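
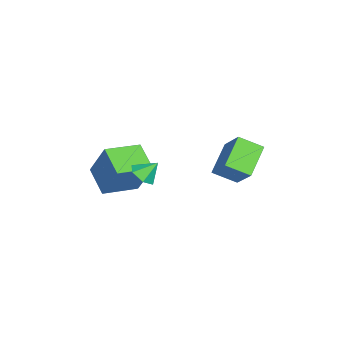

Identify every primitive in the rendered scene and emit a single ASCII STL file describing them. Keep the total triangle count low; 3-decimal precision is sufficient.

solid 
facet normal 0.201 -0.647 -0.736
outer loop
vertex 3.875 -0.758 -0.641
vertex 3.431 -0.417 -1.062
vertex 4.106 -0.232 -1.04
endloop
endfacet
facet normal 0.688 0.222 0.691
outer loop
vertex 3.875 -0.758 -0.641
vertex 4.106 -0.232 -1.04
vertex 3.229 0.237 -0.318
endloop
endfacet
facet normal 0.201 -0.647 -0.736
outer loop
vertex 4.106 -0.232 -1.04
vertex 3.431 -0.417 -1.062
vertex 3.663 0.109 -1.461
endloop
endfacet
facet normal 0.538 0.836 0.111
outer loop
vertex 4.106 -0.232 -1.04
vertex 3.663 0.109 -1.461
vertex 3.229 0.237 -0.318
endloop
endfacet
facet normal 0.200 -0.647 -0.736
outer loop
vertex 3.663 0.109 -1.461
vertex 3.431 -0.417 -1.062
vertex 2.988 -0.076 -1.482
endloop
endfacet
facet normal -0.253 0.946 -0.202
outer loop
vertex 3.663 0.109 -1.461
vertex 2.988 -0.076 -1.482
vertex 3.229 0.237 -0.318
endloop
endfacet
facet normal 0.200 -0.647 -0.736
outer loop
vertex 2.988 -0.076 -1.482
vertex 3.431 -0.417 -1.062
vertex 2.756 -0.602 -1.083
endloop
endfacet
facet normal -0.894 0.444 0.066
outer loop
vertex 2.988 -0.076 -1.482
vertex 2.756 -0.602 -1.083
vertex 3.229 0.237 -0.318
endloop
endfacet
facet normal 0.200 -0.647 -0.735
outer loop
vertex 2.756 -0.602 -1.083
vertex 3.431 -0.417 -1.062
vertex 3.2 -0.943 -0.662
endloop
endfacet
facet normal -0.744 -0.170 0.646
outer loop
vertex 2.756 -0.602 -1.083
vertex 3.2 -0.943 -0.662
vertex 3.229 0.237 -0.318
endloop
endfacet
facet normal 0.200 -0.647 -0.735
outer loop
vertex 3.2 -0.943 -0.662
vertex 3.431 -0.417 -1.062
vertex 3.875 -0.758 -0.641
endloop
endfacet
facet normal 0.047 -0.281 0.959
outer loop
vertex 3.2 -0.943 -0.662
vertex 3.875 -0.758 -0.641
vertex 3.229 0.237 -0.318
endloop
endfacet
facet normal -0.557 -0.443 -0.702
outer loop
vertex -1.811 1.659 -4.123
vertex -3.341 1.992 -3.119
vertex -1.965 2.854 -4.754
endloop
endfacet
facet normal 0.822 -0.179 -0.540
outer loop
vertex -0.939 3.668 -3.461
vertex -1.811 1.659 -4.123
vertex -1.965 2.854 -4.754
endloop
endfacet
facet normal -0.557 -0.443 -0.702
outer loop
vertex -1.965 2.854 -4.754
vertex -3.341 1.992 -3.119
vertex -3.495 3.187 -3.75
endloop
endfacet
facet normal -0.113 0.879 -0.464
outer loop
vertex -3.495 3.187 -3.75
vertex -0.939 3.668 -3.461
vertex -1.965 2.854 -4.754
endloop
endfacet
facet normal 0.113 -0.879 0.464
outer loop
vertex -1.811 1.659 -4.123
vertex -2.315 2.806 -1.826
vertex -3.341 1.992 -3.119
endloop
endfacet
facet normal 0.822 -0.179 -0.540
outer loop
vertex -0.785 2.473 -2.83
vertex -1.811 1.659 -4.123
vertex -0.939 3.668 -3.461
endloop
endfacet
facet normal 0.113 -0.879 0.464
outer loop
vertex -0.785 2.473 -2.83
vertex -2.315 2.806 -1.826
vertex -1.811 1.659 -4.123
endloop
endfacet
facet normal -0.822 0.179 0.540
outer loop
vertex -3.341 1.992 -3.119
vertex -2.315 2.806 -1.826
vertex -3.495 3.187 -3.75
endloop
endfacet
facet normal -0.113 0.879 -0.464
outer loop
vertex -2.469 4.001 -2.457
vertex -0.939 3.668 -3.461
vertex -3.495 3.187 -3.75
endloop
endfacet
facet normal -0.822 0.179 0.540
outer loop
vertex -3.495 3.187 -3.75
vertex -2.315 2.806 -1.826
vertex -2.469 4.001 -2.457
endloop
endfacet
facet normal 0.557 0.443 0.702
outer loop
vertex -2.469 4.001 -2.457
vertex -0.785 2.473 -2.83
vertex -0.939 3.668 -3.461
endloop
endfacet
facet normal 0.557 0.443 0.702
outer loop
vertex -2.315 2.806 -1.826
vertex -0.785 2.473 -2.83
vertex -2.469 4.001 -2.457
endloop
endfacet
facet normal -0.649 0.747 -0.146
outer loop
vertex 1.366 -0.981 -0.507
vertex 2.494 -0.142 -1.229
vertex 0.818 -1.814 -2.333
endloop
endfacet
facet normal -0.714 -0.531 0.457
outer loop
vertex 1.986 -3.158 -2.071
vertex 1.366 -0.981 -0.507
vertex 0.818 -1.814 -2.333
endloop
endfacet
facet normal -0.649 0.747 -0.145
outer loop
vertex 0.818 -1.814 -2.333
vertex 2.494 -0.142 -1.229
vertex 1.945 -0.975 -3.055
endloop
endfacet
facet normal -0.264 -0.400 -0.877
outer loop
vertex 1.945 -0.975 -3.055
vertex 1.986 -3.158 -2.071
vertex 0.818 -1.814 -2.333
endloop
endfacet
facet normal 0.264 0.400 0.878
outer loop
vertex 1.366 -0.981 -0.507
vertex 3.662 -1.486 -0.967
vertex 2.494 -0.142 -1.229
endloop
endfacet
facet normal -0.713 -0.531 0.457
outer loop
vertex 2.535 -2.325 -0.245
vertex 1.366 -0.981 -0.507
vertex 1.986 -3.158 -2.071
endloop
endfacet
facet normal 0.264 0.401 0.877
outer loop
vertex 2.535 -2.325 -0.245
vertex 3.662 -1.486 -0.967
vertex 1.366 -0.981 -0.507
endloop
endfacet
facet normal 0.714 0.531 -0.457
outer loop
vertex 2.494 -0.142 -1.229
vertex 3.662 -1.486 -0.967
vertex 1.945 -0.975 -3.055
endloop
endfacet
facet normal -0.264 -0.400 -0.878
outer loop
vertex 3.114 -2.319 -2.793
vertex 1.986 -3.158 -2.071
vertex 1.945 -0.975 -3.055
endloop
endfacet
facet normal 0.713 0.532 -0.457
outer loop
vertex 1.945 -0.975 -3.055
vertex 3.662 -1.486 -0.967
vertex 3.114 -2.319 -2.793
endloop
endfacet
facet normal 0.649 -0.747 0.146
outer loop
vertex 3.114 -2.319 -2.793
vertex 2.535 -2.325 -0.245
vertex 1.986 -3.158 -2.071
endloop
endfacet
facet normal 0.649 -0.747 0.146
outer loop
vertex 3.662 -1.486 -0.967
vertex 2.535 -2.325 -0.245
vertex 3.114 -2.319 -2.793
endloop
endfacet

endsolid


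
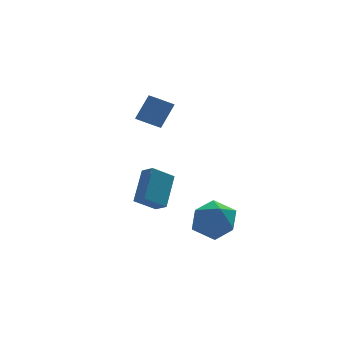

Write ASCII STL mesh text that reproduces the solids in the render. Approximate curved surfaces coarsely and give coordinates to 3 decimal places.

solid 
facet normal -0.611 0.587 -0.531
outer loop
vertex 2.944 -1.945 -3.445
vertex 2.014 -2.426 -2.907
vertex 2.531 -1.473 -2.449
endloop
endfacet
facet normal 0.018 0.906 -0.422
outer loop
vertex 2.944 -1.945 -3.445
vertex 2.531 -1.473 -2.449
vertex 3.692 -1.573 -2.615
endloop
endfacet
facet normal 0.528 0.488 -0.695
outer loop
vertex 2.944 -1.945 -3.445
vertex 3.692 -1.573 -2.615
vertex 3.893 -2.589 -3.176
endloop
endfacet
facet normal 0.215 -0.090 -0.973
outer loop
vertex 2.944 -1.945 -3.445
vertex 3.893 -2.589 -3.176
vertex 2.856 -3.116 -3.356
endloop
endfacet
facet normal -0.489 -0.030 -0.872
outer loop
vertex 2.944 -1.945 -3.445
vertex 2.856 -3.116 -3.356
vertex 2.014 -2.426 -2.907
endloop
endfacet
facet normal 0.122 0.952 0.282
outer loop
vertex 3.692 -1.573 -2.615
vertex 2.531 -1.473 -2.449
vertex 3.224 -1.824 -1.564
endloop
endfacet
facet normal -0.894 0.435 0.105
outer loop
vertex 2.531 -1.473 -2.449
vertex 2.014 -2.426 -2.907
vertex 2.187 -2.351 -1.744
endloop
endfacet
facet normal -0.698 -0.562 -0.445
outer loop
vertex 2.014 -2.426 -2.907
vertex 2.856 -3.116 -3.356
vertex 2.388 -3.367 -2.305
endloop
endfacet
facet normal 0.441 -0.661 -0.607
outer loop
vertex 2.856 -3.116 -3.356
vertex 3.893 -2.589 -3.176
vertex 3.549 -3.467 -2.471
endloop
endfacet
facet normal 0.948 0.275 -0.159
outer loop
vertex 3.893 -2.589 -3.176
vertex 3.692 -1.573 -2.615
vertex 4.066 -2.514 -2.013
endloop
endfacet
facet normal -0.215 0.090 0.973
outer loop
vertex 3.136 -2.995 -1.475
vertex 3.224 -1.824 -1.564
vertex 2.187 -2.351 -1.744
endloop
endfacet
facet normal -0.528 -0.488 0.695
outer loop
vertex 3.136 -2.995 -1.475
vertex 2.187 -2.351 -1.744
vertex 2.388 -3.367 -2.305
endloop
endfacet
facet normal -0.018 -0.906 0.422
outer loop
vertex 3.136 -2.995 -1.475
vertex 2.388 -3.367 -2.305
vertex 3.549 -3.467 -2.471
endloop
endfacet
facet normal 0.611 -0.587 0.531
outer loop
vertex 3.136 -2.995 -1.475
vertex 3.549 -3.467 -2.471
vertex 4.066 -2.514 -2.013
endloop
endfacet
facet normal 0.489 0.030 0.872
outer loop
vertex 3.136 -2.995 -1.475
vertex 4.066 -2.514 -2.013
vertex 3.224 -1.824 -1.564
endloop
endfacet
facet normal -0.441 0.661 0.607
outer loop
vertex 2.187 -2.351 -1.744
vertex 3.224 -1.824 -1.564
vertex 2.531 -1.473 -2.449
endloop
endfacet
facet normal -0.948 -0.275 0.159
outer loop
vertex 2.388 -3.367 -2.305
vertex 2.187 -2.351 -1.744
vertex 2.014 -2.426 -2.907
endloop
endfacet
facet normal -0.122 -0.952 -0.282
outer loop
vertex 3.549 -3.467 -2.471
vertex 2.388 -3.367 -2.305
vertex 2.856 -3.116 -3.356
endloop
endfacet
facet normal 0.894 -0.435 -0.105
outer loop
vertex 4.066 -2.514 -2.013
vertex 3.549 -3.467 -2.471
vertex 3.893 -2.589 -3.176
endloop
endfacet
facet normal 0.698 0.562 0.445
outer loop
vertex 3.224 -1.824 -1.564
vertex 4.066 -2.514 -2.013
vertex 3.692 -1.573 -2.615
endloop
endfacet
facet normal -0.820 -0.045 0.570
outer loop
vertex 0.608 0.192 -2.059
vertex 1.402 1.453 -0.817
vertex 0.284 0.806 -2.476
endloop
endfacet
facet normal -0.408 -0.650 -0.640
outer loop
vertex 1.358 0.867 -3.223
vertex 0.608 0.192 -2.059
vertex 0.284 0.806 -2.476
endloop
endfacet
facet normal -0.820 -0.046 0.571
outer loop
vertex 0.284 0.806 -2.476
vertex 1.402 1.453 -0.817
vertex 1.077 2.068 -1.234
endloop
endfacet
facet normal -0.401 0.758 -0.514
outer loop
vertex 1.077 2.068 -1.234
vertex 1.358 0.867 -3.223
vertex 0.284 0.806 -2.476
endloop
endfacet
facet normal 0.401 -0.758 0.514
outer loop
vertex 0.608 0.192 -2.059
vertex 2.476 1.514 -1.564
vertex 1.402 1.453 -0.817
endloop
endfacet
facet normal -0.409 -0.650 -0.640
outer loop
vertex 1.683 0.252 -2.806
vertex 0.608 0.192 -2.059
vertex 1.358 0.867 -3.223
endloop
endfacet
facet normal 0.400 -0.758 0.515
outer loop
vertex 1.683 0.252 -2.806
vertex 2.476 1.514 -1.564
vertex 0.608 0.192 -2.059
endloop
endfacet
facet normal 0.409 0.650 0.641
outer loop
vertex 1.402 1.453 -0.817
vertex 2.476 1.514 -1.564
vertex 1.077 2.068 -1.234
endloop
endfacet
facet normal -0.400 0.759 -0.515
outer loop
vertex 2.152 2.128 -1.981
vertex 1.358 0.867 -3.223
vertex 1.077 2.068 -1.234
endloop
endfacet
facet normal 0.409 0.650 0.640
outer loop
vertex 1.077 2.068 -1.234
vertex 2.476 1.514 -1.564
vertex 2.152 2.128 -1.981
endloop
endfacet
facet normal 0.820 0.046 -0.571
outer loop
vertex 2.152 2.128 -1.981
vertex 1.683 0.252 -2.806
vertex 1.358 0.867 -3.223
endloop
endfacet
facet normal 0.820 0.046 -0.570
outer loop
vertex 2.476 1.514 -1.564
vertex 1.683 0.252 -2.806
vertex 2.152 2.128 -1.981
endloop
endfacet
facet normal -0.515 -0.244 -0.822
outer loop
vertex 1.505 2.726 1.545
vertex 1.212 3.544 1.486
vertex 2.285 2.966 0.985
endloop
endfacet
facet normal 0.337 -0.939 0.067
outer loop
vertex 3.068 3.336 2.234
vertex 1.505 2.726 1.545
vertex 2.285 2.966 0.985
endloop
endfacet
facet normal -0.515 -0.244 -0.822
outer loop
vertex 2.285 2.966 0.985
vertex 1.212 3.544 1.486
vertex 1.992 3.783 0.926
endloop
endfacet
facet normal 0.788 0.242 -0.566
outer loop
vertex 1.992 3.783 0.926
vertex 3.068 3.336 2.234
vertex 2.285 2.966 0.985
endloop
endfacet
facet normal -0.788 -0.242 0.566
outer loop
vertex 1.505 2.726 1.545
vertex 1.995 3.914 2.735
vertex 1.212 3.544 1.486
endloop
endfacet
facet normal 0.337 -0.939 0.068
outer loop
vertex 2.288 3.097 2.794
vertex 1.505 2.726 1.545
vertex 3.068 3.336 2.234
endloop
endfacet
facet normal -0.788 -0.242 0.566
outer loop
vertex 2.288 3.097 2.794
vertex 1.995 3.914 2.735
vertex 1.505 2.726 1.545
endloop
endfacet
facet normal -0.336 0.939 -0.067
outer loop
vertex 1.212 3.544 1.486
vertex 1.995 3.914 2.735
vertex 1.992 3.783 0.926
endloop
endfacet
facet normal 0.788 0.242 -0.566
outer loop
vertex 2.775 4.154 2.175
vertex 3.068 3.336 2.234
vertex 1.992 3.783 0.926
endloop
endfacet
facet normal -0.337 0.939 -0.067
outer loop
vertex 1.992 3.783 0.926
vertex 1.995 3.914 2.735
vertex 2.775 4.154 2.175
endloop
endfacet
facet normal 0.515 0.244 0.822
outer loop
vertex 2.775 4.154 2.175
vertex 2.288 3.097 2.794
vertex 3.068 3.336 2.234
endloop
endfacet
facet normal 0.515 0.244 0.822
outer loop
vertex 1.995 3.914 2.735
vertex 2.288 3.097 2.794
vertex 2.775 4.154 2.175
endloop
endfacet

endsolid


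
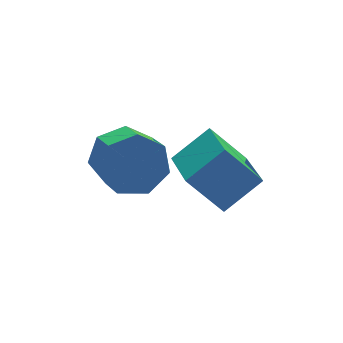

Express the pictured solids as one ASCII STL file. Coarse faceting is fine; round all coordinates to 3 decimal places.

solid 
facet normal 0.079 0.854 -0.514
outer loop
vertex -0.162 -2.277 0.163
vertex -0.377 -2.649 -0.488
vertex -0.828 -2.29 0.039
endloop
endfacet
facet normal -0.166 0.521 0.838
outer loop
vertex -0.162 -2.277 0.163
vertex -0.828 -2.29 0.039
vertex -0.248 -3.199 0.719
endloop
endfacet
facet normal -0.168 0.520 0.838
outer loop
vertex -0.248 -3.199 0.719
vertex -0.828 -2.29 0.039
vertex -0.913 -3.212 0.594
endloop
endfacet
facet normal -0.080 -0.854 0.514
outer loop
vertex -0.248 -3.199 0.719
vertex -0.913 -3.212 0.594
vertex -0.463 -3.571 0.068
endloop
endfacet
facet normal 0.078 0.854 -0.515
outer loop
vertex -0.828 -2.29 0.039
vertex -0.377 -2.649 -0.488
vertex -1.154 -2.574 -0.482
endloop
endfacet
facet normal -0.873 0.308 0.378
outer loop
vertex -0.828 -2.29 0.039
vertex -1.154 -2.574 -0.482
vertex -0.913 -3.212 0.594
endloop
endfacet
facet normal -0.873 0.308 0.378
outer loop
vertex -0.913 -3.212 0.594
vertex -1.154 -2.574 -0.482
vertex -1.239 -3.496 0.073
endloop
endfacet
facet normal -0.079 -0.854 0.515
outer loop
vertex -0.913 -3.212 0.594
vertex -1.239 -3.496 0.073
vertex -0.463 -3.571 0.068
endloop
endfacet
facet normal 0.078 0.854 -0.514
outer loop
vertex -1.154 -2.574 -0.482
vertex -0.377 -2.649 -0.488
vertex -0.895 -2.914 -1.007
endloop
endfacet
facet normal -0.921 -0.136 -0.366
outer loop
vertex -1.154 -2.574 -0.482
vertex -0.895 -2.914 -1.007
vertex -1.239 -3.496 0.073
endloop
endfacet
facet normal -0.921 -0.134 -0.366
outer loop
vertex -1.239 -3.496 0.073
vertex -0.895 -2.914 -1.007
vertex -0.981 -3.836 -0.452
endloop
endfacet
facet normal -0.079 -0.854 0.514
outer loop
vertex -1.239 -3.496 0.073
vertex -0.981 -3.836 -0.452
vertex -0.463 -3.571 0.068
endloop
endfacet
facet normal 0.079 0.854 -0.515
outer loop
vertex -0.895 -2.914 -1.007
vertex -0.377 -2.649 -0.488
vertex -0.247 -3.055 -1.141
endloop
endfacet
facet normal -0.276 -0.477 -0.835
outer loop
vertex -0.895 -2.914 -1.007
vertex -0.247 -3.055 -1.141
vertex -0.981 -3.836 -0.452
endloop
endfacet
facet normal -0.275 -0.478 -0.834
outer loop
vertex -0.981 -3.836 -0.452
vertex -0.247 -3.055 -1.141
vertex -0.332 -3.977 -0.585
endloop
endfacet
facet normal -0.080 -0.854 0.515
outer loop
vertex -0.981 -3.836 -0.452
vertex -0.332 -3.977 -0.585
vertex -0.463 -3.571 0.068
endloop
endfacet
facet normal 0.079 0.854 -0.515
outer loop
vertex -0.247 -3.055 -1.141
vertex -0.377 -2.649 -0.488
vertex 0.303 -2.89 -0.783
endloop
endfacet
facet normal 0.577 -0.460 -0.675
outer loop
vertex -0.247 -3.055 -1.141
vertex 0.303 -2.89 -0.783
vertex -0.332 -3.977 -0.585
endloop
endfacet
facet normal 0.577 -0.460 -0.675
outer loop
vertex -0.332 -3.977 -0.585
vertex 0.303 -2.89 -0.783
vertex 0.218 -3.812 -0.227
endloop
endfacet
facet normal -0.079 -0.854 0.515
outer loop
vertex -0.332 -3.977 -0.585
vertex 0.218 -3.812 -0.227
vertex -0.463 -3.571 0.068
endloop
endfacet
facet normal 0.079 0.853 -0.516
outer loop
vertex 0.303 -2.89 -0.783
vertex -0.377 -2.649 -0.488
vertex 0.341 -2.543 -0.203
endloop
endfacet
facet normal 0.995 -0.096 -0.008
outer loop
vertex 0.303 -2.89 -0.783
vertex 0.341 -2.543 -0.203
vertex 0.218 -3.812 -0.227
endloop
endfacet
facet normal 0.995 -0.096 -0.008
outer loop
vertex 0.218 -3.812 -0.227
vertex 0.341 -2.543 -0.203
vertex 0.256 -3.466 0.353
endloop
endfacet
facet normal -0.079 -0.854 0.515
outer loop
vertex 0.218 -3.812 -0.227
vertex 0.256 -3.466 0.353
vertex -0.463 -3.571 0.068
endloop
endfacet
facet normal 0.078 0.854 -0.514
outer loop
vertex 0.341 -2.543 -0.203
vertex -0.377 -2.649 -0.488
vertex -0.162 -2.277 0.163
endloop
endfacet
facet normal 0.664 0.340 0.666
outer loop
vertex 0.341 -2.543 -0.203
vertex -0.162 -2.277 0.163
vertex 0.256 -3.466 0.353
endloop
endfacet
facet normal 0.664 0.340 0.666
outer loop
vertex 0.256 -3.466 0.353
vertex -0.162 -2.277 0.163
vertex -0.248 -3.199 0.719
endloop
endfacet
facet normal -0.079 -0.854 0.514
outer loop
vertex 0.256 -3.466 0.353
vertex -0.248 -3.199 0.719
vertex -0.463 -3.571 0.068
endloop
endfacet
facet normal -0.552 0.366 0.749
outer loop
vertex 0.49 -4.011 -0.443
vertex 1.424 -3.932 0.206
vertex 0.706 -2.73 -0.91
endloop
endfacet
facet normal -0.819 -0.070 -0.570
outer loop
vertex 1.396 -3.188 -1.846
vertex 0.49 -4.011 -0.443
vertex 0.706 -2.73 -0.91
endloop
endfacet
facet normal -0.552 0.366 0.749
outer loop
vertex 0.706 -2.73 -0.91
vertex 1.424 -3.932 0.206
vertex 1.64 -2.651 -0.26
endloop
endfacet
facet normal 0.157 0.928 -0.338
outer loop
vertex 1.64 -2.651 -0.26
vertex 1.396 -3.188 -1.846
vertex 0.706 -2.73 -0.91
endloop
endfacet
facet normal -0.157 -0.928 0.338
outer loop
vertex 0.49 -4.011 -0.443
vertex 2.114 -4.39 -0.73
vertex 1.424 -3.932 0.206
endloop
endfacet
facet normal -0.819 -0.069 -0.569
outer loop
vertex 1.18 -4.469 -1.38
vertex 0.49 -4.011 -0.443
vertex 1.396 -3.188 -1.846
endloop
endfacet
facet normal -0.157 -0.928 0.338
outer loop
vertex 1.18 -4.469 -1.38
vertex 2.114 -4.39 -0.73
vertex 0.49 -4.011 -0.443
endloop
endfacet
facet normal 0.819 0.069 0.570
outer loop
vertex 1.424 -3.932 0.206
vertex 2.114 -4.39 -0.73
vertex 1.64 -2.651 -0.26
endloop
endfacet
facet normal 0.157 0.928 -0.338
outer loop
vertex 2.33 -3.109 -1.197
vertex 1.396 -3.188 -1.846
vertex 1.64 -2.651 -0.26
endloop
endfacet
facet normal 0.819 0.069 0.569
outer loop
vertex 1.64 -2.651 -0.26
vertex 2.114 -4.39 -0.73
vertex 2.33 -3.109 -1.197
endloop
endfacet
facet normal 0.552 -0.366 -0.750
outer loop
vertex 2.33 -3.109 -1.197
vertex 1.18 -4.469 -1.38
vertex 1.396 -3.188 -1.846
endloop
endfacet
facet normal 0.552 -0.366 -0.749
outer loop
vertex 2.114 -4.39 -0.73
vertex 1.18 -4.469 -1.38
vertex 2.33 -3.109 -1.197
endloop
endfacet

endsolid


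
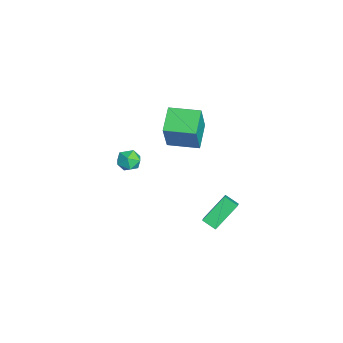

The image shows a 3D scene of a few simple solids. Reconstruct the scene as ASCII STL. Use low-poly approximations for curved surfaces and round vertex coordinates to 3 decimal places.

solid 
facet normal -0.771 0.149 -0.619
outer loop
vertex -1.223 1.851 -2.545
vertex -0.798 2.466 -2.927
vertex -0.533 0.662 -3.691
endloop
endfacet
facet normal -0.506 -0.733 0.456
outer loop
vertex 0.238 0.514 -3.073
vertex -1.223 1.851 -2.545
vertex -0.533 0.662 -3.691
endloop
endfacet
facet normal -0.772 0.148 -0.618
outer loop
vertex -0.533 0.662 -3.691
vertex -0.798 2.466 -2.927
vertex -0.108 1.277 -4.074
endloop
endfacet
facet normal 0.385 -0.665 -0.640
outer loop
vertex -0.108 1.277 -4.074
vertex 0.238 0.514 -3.073
vertex -0.533 0.662 -3.691
endloop
endfacet
facet normal -0.386 0.664 0.640
outer loop
vertex -1.223 1.851 -2.545
vertex -0.027 2.318 -2.309
vertex -0.798 2.466 -2.927
endloop
endfacet
facet normal -0.506 -0.733 0.455
outer loop
vertex -0.452 1.703 -1.926
vertex -1.223 1.851 -2.545
vertex 0.238 0.514 -3.073
endloop
endfacet
facet normal -0.386 0.665 0.640
outer loop
vertex -0.452 1.703 -1.926
vertex -0.027 2.318 -2.309
vertex -1.223 1.851 -2.545
endloop
endfacet
facet normal 0.506 0.733 -0.455
outer loop
vertex -0.798 2.466 -2.927
vertex -0.027 2.318 -2.309
vertex -0.108 1.277 -4.074
endloop
endfacet
facet normal 0.386 -0.664 -0.640
outer loop
vertex 0.663 1.129 -3.455
vertex 0.238 0.514 -3.073
vertex -0.108 1.277 -4.074
endloop
endfacet
facet normal 0.506 0.733 -0.455
outer loop
vertex -0.108 1.277 -4.074
vertex -0.027 2.318 -2.309
vertex 0.663 1.129 -3.455
endloop
endfacet
facet normal 0.772 -0.149 0.619
outer loop
vertex 0.663 1.129 -3.455
vertex -0.452 1.703 -1.926
vertex 0.238 0.514 -3.073
endloop
endfacet
facet normal 0.772 -0.148 0.618
outer loop
vertex -0.027 2.318 -2.309
vertex -0.452 1.703 -1.926
vertex 0.663 1.129 -3.455
endloop
endfacet
facet normal -0.881 0.265 0.392
outer loop
vertex -4.079 -0.73 2.191
vertex -3.574 0.882 2.235
vertex -4.812 -0.45 0.352
endloop
endfacet
facet normal -0.299 -0.954 -0.026
outer loop
vertex -3.446 -0.862 -0.255
vertex -4.079 -0.73 2.191
vertex -4.812 -0.45 0.352
endloop
endfacet
facet normal -0.881 0.266 0.391
outer loop
vertex -4.812 -0.45 0.352
vertex -3.574 0.882 2.235
vertex -4.306 1.162 0.395
endloop
endfacet
facet normal -0.367 0.140 -0.920
outer loop
vertex -4.306 1.162 0.395
vertex -3.446 -0.862 -0.255
vertex -4.812 -0.45 0.352
endloop
endfacet
facet normal 0.367 -0.140 0.920
outer loop
vertex -4.079 -0.73 2.191
vertex -2.208 0.47 1.628
vertex -3.574 0.882 2.235
endloop
endfacet
facet normal -0.299 -0.954 -0.026
outer loop
vertex -2.714 -1.142 1.585
vertex -4.079 -0.73 2.191
vertex -3.446 -0.862 -0.255
endloop
endfacet
facet normal 0.366 -0.140 0.920
outer loop
vertex -2.714 -1.142 1.585
vertex -2.208 0.47 1.628
vertex -4.079 -0.73 2.191
endloop
endfacet
facet normal 0.299 0.954 0.026
outer loop
vertex -3.574 0.882 2.235
vertex -2.208 0.47 1.628
vertex -4.306 1.162 0.395
endloop
endfacet
facet normal -0.366 0.140 -0.920
outer loop
vertex -2.941 0.75 -0.211
vertex -3.446 -0.862 -0.255
vertex -4.306 1.162 0.395
endloop
endfacet
facet normal 0.299 0.954 0.026
outer loop
vertex -4.306 1.162 0.395
vertex -2.208 0.47 1.628
vertex -2.941 0.75 -0.211
endloop
endfacet
facet normal 0.881 -0.265 -0.391
outer loop
vertex -2.941 0.75 -0.211
vertex -2.714 -1.142 1.585
vertex -3.446 -0.862 -0.255
endloop
endfacet
facet normal 0.881 -0.266 -0.392
outer loop
vertex -2.208 0.47 1.628
vertex -2.714 -1.142 1.585
vertex -2.941 0.75 -0.211
endloop
endfacet
facet normal 0.141 0.976 -0.168
outer loop
vertex 2.103 -2.774 3.198
vertex 1.593 -2.629 3.613
vertex 2.219 -2.678 3.854
endloop
endfacet
facet normal 0.755 0.617 -0.224
outer loop
vertex 2.103 -2.774 3.198
vertex 2.219 -2.678 3.854
vertex 2.53 -3.177 3.527
endloop
endfacet
facet normal 0.674 0.119 -0.729
outer loop
vertex 2.103 -2.774 3.198
vertex 2.53 -3.177 3.527
vertex 2.096 -3.437 3.083
endloop
endfacet
facet normal 0.010 0.171 -0.985
outer loop
vertex 2.103 -2.774 3.198
vertex 2.096 -3.437 3.083
vertex 1.517 -3.098 3.136
endloop
endfacet
facet normal -0.320 0.701 -0.638
outer loop
vertex 2.103 -2.774 3.198
vertex 1.517 -3.098 3.136
vertex 1.593 -2.629 3.613
endloop
endfacet
facet normal 0.873 0.283 0.398
outer loop
vertex 2.53 -3.177 3.527
vertex 2.219 -2.678 3.854
vertex 2.283 -3.282 4.144
endloop
endfacet
facet normal -0.120 0.865 0.488
outer loop
vertex 2.219 -2.678 3.854
vertex 1.593 -2.629 3.613
vertex 1.704 -2.943 4.197
endloop
endfacet
facet normal -0.865 0.420 -0.275
outer loop
vertex 1.593 -2.629 3.613
vertex 1.517 -3.098 3.136
vertex 1.27 -3.203 3.753
endloop
endfacet
facet normal -0.332 -0.437 -0.836
outer loop
vertex 1.517 -3.098 3.136
vertex 2.096 -3.437 3.083
vertex 1.581 -3.702 3.426
endloop
endfacet
facet normal 0.743 -0.521 -0.421
outer loop
vertex 2.096 -3.437 3.083
vertex 2.53 -3.177 3.527
vertex 2.207 -3.751 3.667
endloop
endfacet
facet normal -0.010 -0.171 0.985
outer loop
vertex 1.697 -3.606 4.082
vertex 2.283 -3.282 4.144
vertex 1.704 -2.943 4.197
endloop
endfacet
facet normal -0.674 -0.119 0.729
outer loop
vertex 1.697 -3.606 4.082
vertex 1.704 -2.943 4.197
vertex 1.27 -3.203 3.753
endloop
endfacet
facet normal -0.755 -0.617 0.224
outer loop
vertex 1.697 -3.606 4.082
vertex 1.27 -3.203 3.753
vertex 1.581 -3.702 3.426
endloop
endfacet
facet normal -0.141 -0.976 0.168
outer loop
vertex 1.697 -3.606 4.082
vertex 1.581 -3.702 3.426
vertex 2.207 -3.751 3.667
endloop
endfacet
facet normal 0.320 -0.701 0.638
outer loop
vertex 1.697 -3.606 4.082
vertex 2.207 -3.751 3.667
vertex 2.283 -3.282 4.144
endloop
endfacet
facet normal 0.332 0.437 0.836
outer loop
vertex 1.704 -2.943 4.197
vertex 2.283 -3.282 4.144
vertex 2.219 -2.678 3.854
endloop
endfacet
facet normal -0.743 0.521 0.421
outer loop
vertex 1.27 -3.203 3.753
vertex 1.704 -2.943 4.197
vertex 1.593 -2.629 3.613
endloop
endfacet
facet normal -0.873 -0.283 -0.398
outer loop
vertex 1.581 -3.702 3.426
vertex 1.27 -3.203 3.753
vertex 1.517 -3.098 3.136
endloop
endfacet
facet normal 0.120 -0.865 -0.488
outer loop
vertex 2.207 -3.751 3.667
vertex 1.581 -3.702 3.426
vertex 2.096 -3.437 3.083
endloop
endfacet
facet normal 0.865 -0.420 0.275
outer loop
vertex 2.283 -3.282 4.144
vertex 2.207 -3.751 3.667
vertex 2.53 -3.177 3.527
endloop
endfacet

endsolid


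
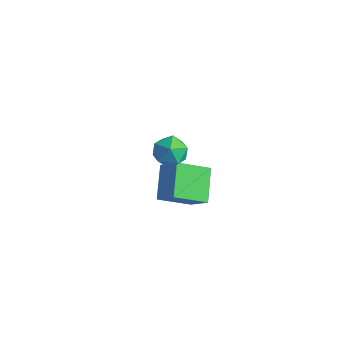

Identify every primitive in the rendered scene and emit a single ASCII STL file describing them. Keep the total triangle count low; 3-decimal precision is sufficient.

solid 
facet normal -0.524 0.661 0.537
outer loop
vertex -4.851 3.358 -2.035
vertex -3.994 3.391 -1.239
vertex -4.172 4.528 -2.813
endloop
endfacet
facet normal -0.733 -0.027 -0.680
outer loop
vertex -3.366 3.509 -3.641
vertex -4.851 3.358 -2.035
vertex -4.172 4.528 -2.813
endloop
endfacet
facet normal -0.523 0.662 0.537
outer loop
vertex -4.172 4.528 -2.813
vertex -3.994 3.391 -1.239
vertex -3.315 4.56 -2.018
endloop
endfacet
facet normal 0.435 0.750 -0.499
outer loop
vertex -3.315 4.56 -2.018
vertex -3.366 3.509 -3.641
vertex -4.172 4.528 -2.813
endloop
endfacet
facet normal -0.435 -0.750 0.499
outer loop
vertex -4.851 3.358 -2.035
vertex -3.188 2.372 -2.067
vertex -3.994 3.391 -1.239
endloop
endfacet
facet normal -0.733 -0.028 -0.680
outer loop
vertex -4.045 2.34 -2.862
vertex -4.851 3.358 -2.035
vertex -3.366 3.509 -3.641
endloop
endfacet
facet normal -0.435 -0.750 0.499
outer loop
vertex -4.045 2.34 -2.862
vertex -3.188 2.372 -2.067
vertex -4.851 3.358 -2.035
endloop
endfacet
facet normal 0.733 0.027 0.680
outer loop
vertex -3.994 3.391 -1.239
vertex -3.188 2.372 -2.067
vertex -3.315 4.56 -2.018
endloop
endfacet
facet normal 0.435 0.750 -0.499
outer loop
vertex -2.509 3.542 -2.845
vertex -3.366 3.509 -3.641
vertex -3.315 4.56 -2.018
endloop
endfacet
facet normal 0.732 0.027 0.680
outer loop
vertex -3.315 4.56 -2.018
vertex -3.188 2.372 -2.067
vertex -2.509 3.542 -2.845
endloop
endfacet
facet normal 0.524 -0.662 -0.536
outer loop
vertex -2.509 3.542 -2.845
vertex -4.045 2.34 -2.862
vertex -3.366 3.509 -3.641
endloop
endfacet
facet normal 0.523 -0.661 -0.538
outer loop
vertex -3.188 2.372 -2.067
vertex -4.045 2.34 -2.862
vertex -2.509 3.542 -2.845
endloop
endfacet
facet normal -0.958 -0.270 0.100
outer loop
vertex -3.247 1.843 2.06
vertex -3.109 1.214 1.683
vertex -3.035 1.227 2.426
endloop
endfacet
facet normal -0.747 0.131 0.652
outer loop
vertex -3.247 1.843 2.06
vertex -3.035 1.227 2.426
vertex -2.752 1.891 2.617
endloop
endfacet
facet normal -0.519 0.757 0.396
outer loop
vertex -3.247 1.843 2.06
vertex -2.752 1.891 2.617
vertex -2.651 2.287 1.993
endloop
endfacet
facet normal -0.590 0.744 -0.313
outer loop
vertex -3.247 1.843 2.06
vertex -2.651 2.287 1.993
vertex -2.872 1.869 1.416
endloop
endfacet
facet normal -0.861 0.109 -0.497
outer loop
vertex -3.247 1.843 2.06
vertex -2.872 1.869 1.416
vertex -3.109 1.214 1.683
endloop
endfacet
facet normal -0.192 -0.195 0.962
outer loop
vertex -2.752 1.891 2.617
vertex -3.035 1.227 2.426
vertex -2.308 1.291 2.584
endloop
endfacet
facet normal -0.534 -0.843 0.068
outer loop
vertex -3.035 1.227 2.426
vertex -3.109 1.214 1.683
vertex -2.529 0.873 2.007
endloop
endfacet
facet normal -0.377 -0.229 -0.897
outer loop
vertex -3.109 1.214 1.683
vertex -2.872 1.869 1.416
vertex -2.428 1.269 1.383
endloop
endfacet
facet normal 0.060 0.797 -0.601
outer loop
vertex -2.872 1.869 1.416
vertex -2.651 2.287 1.993
vertex -2.145 1.933 1.574
endloop
endfacet
facet normal 0.175 0.818 0.548
outer loop
vertex -2.651 2.287 1.993
vertex -2.752 1.891 2.617
vertex -2.071 1.946 2.317
endloop
endfacet
facet normal 0.590 -0.744 0.313
outer loop
vertex -1.933 1.317 1.94
vertex -2.308 1.291 2.584
vertex -2.529 0.873 2.007
endloop
endfacet
facet normal 0.519 -0.757 -0.396
outer loop
vertex -1.933 1.317 1.94
vertex -2.529 0.873 2.007
vertex -2.428 1.269 1.383
endloop
endfacet
facet normal 0.747 -0.131 -0.652
outer loop
vertex -1.933 1.317 1.94
vertex -2.428 1.269 1.383
vertex -2.145 1.933 1.574
endloop
endfacet
facet normal 0.958 0.270 -0.100
outer loop
vertex -1.933 1.317 1.94
vertex -2.145 1.933 1.574
vertex -2.071 1.946 2.317
endloop
endfacet
facet normal 0.861 -0.109 0.497
outer loop
vertex -1.933 1.317 1.94
vertex -2.071 1.946 2.317
vertex -2.308 1.291 2.584
endloop
endfacet
facet normal -0.060 -0.797 0.601
outer loop
vertex -2.529 0.873 2.007
vertex -2.308 1.291 2.584
vertex -3.035 1.227 2.426
endloop
endfacet
facet normal -0.175 -0.818 -0.548
outer loop
vertex -2.428 1.269 1.383
vertex -2.529 0.873 2.007
vertex -3.109 1.214 1.683
endloop
endfacet
facet normal 0.192 0.195 -0.962
outer loop
vertex -2.145 1.933 1.574
vertex -2.428 1.269 1.383
vertex -2.872 1.869 1.416
endloop
endfacet
facet normal 0.534 0.843 -0.068
outer loop
vertex -2.071 1.946 2.317
vertex -2.145 1.933 1.574
vertex -2.651 2.287 1.993
endloop
endfacet
facet normal 0.377 0.229 0.897
outer loop
vertex -2.308 1.291 2.584
vertex -2.071 1.946 2.317
vertex -2.752 1.891 2.617
endloop
endfacet

endsolid


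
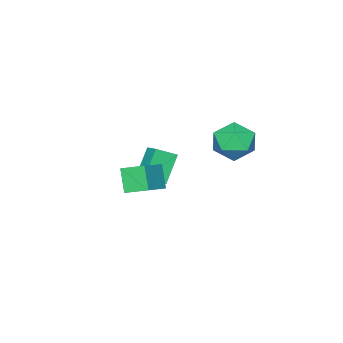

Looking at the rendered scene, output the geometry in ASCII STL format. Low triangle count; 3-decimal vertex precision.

solid 
facet normal -0.323 -0.427 0.845
outer loop
vertex 2.85 1.09 4.015
vertex 2.406 2.163 4.388
vertex 1.016 0.651 3.092
endloop
endfacet
facet normal 0.364 -0.880 -0.305
outer loop
vertex 1.474 1.257 1.892
vertex 2.85 1.09 4.015
vertex 1.016 0.651 3.092
endloop
endfacet
facet normal -0.323 -0.427 0.845
outer loop
vertex 1.016 0.651 3.092
vertex 2.406 2.163 4.388
vertex 0.571 1.724 3.464
endloop
endfacet
facet normal -0.873 -0.210 -0.439
outer loop
vertex 0.571 1.724 3.464
vertex 1.474 1.257 1.892
vertex 1.016 0.651 3.092
endloop
endfacet
facet normal 0.874 0.209 0.439
outer loop
vertex 2.85 1.09 4.015
vertex 2.864 2.769 3.188
vertex 2.406 2.163 4.388
endloop
endfacet
facet normal 0.364 -0.880 -0.305
outer loop
vertex 3.309 1.696 2.816
vertex 2.85 1.09 4.015
vertex 1.474 1.257 1.892
endloop
endfacet
facet normal 0.873 0.210 0.440
outer loop
vertex 3.309 1.696 2.816
vertex 2.864 2.769 3.188
vertex 2.85 1.09 4.015
endloop
endfacet
facet normal -0.364 0.880 0.305
outer loop
vertex 2.406 2.163 4.388
vertex 2.864 2.769 3.188
vertex 0.571 1.724 3.464
endloop
endfacet
facet normal -0.874 -0.209 -0.440
outer loop
vertex 1.03 2.33 2.265
vertex 1.474 1.257 1.892
vertex 0.571 1.724 3.464
endloop
endfacet
facet normal -0.364 0.880 0.305
outer loop
vertex 0.571 1.724 3.464
vertex 2.864 2.769 3.188
vertex 1.03 2.33 2.265
endloop
endfacet
facet normal 0.323 0.427 -0.844
outer loop
vertex 1.03 2.33 2.265
vertex 3.309 1.696 2.816
vertex 1.474 1.257 1.892
endloop
endfacet
facet normal 0.323 0.427 -0.845
outer loop
vertex 2.864 2.769 3.188
vertex 3.309 1.696 2.816
vertex 1.03 2.33 2.265
endloop
endfacet
facet normal -0.591 -0.080 0.803
outer loop
vertex -1.561 -0.864 2.729
vertex -1.155 -0.011 3.113
vertex -2.424 -0.198 2.16
endloop
endfacet
facet normal -0.398 -0.837 -0.376
outer loop
vertex -1.325 -0.049 0.667
vertex -1.561 -0.864 2.729
vertex -2.424 -0.198 2.16
endloop
endfacet
facet normal -0.591 -0.080 0.803
outer loop
vertex -2.424 -0.198 2.16
vertex -1.155 -0.011 3.113
vertex -2.018 0.655 2.544
endloop
endfacet
facet normal -0.702 0.542 -0.462
outer loop
vertex -2.018 0.655 2.544
vertex -1.325 -0.049 0.667
vertex -2.424 -0.198 2.16
endloop
endfacet
facet normal 0.702 -0.542 0.462
outer loop
vertex -1.561 -0.864 2.729
vertex -0.056 0.138 1.62
vertex -1.155 -0.011 3.113
endloop
endfacet
facet normal -0.398 -0.837 -0.376
outer loop
vertex -0.462 -0.715 1.236
vertex -1.561 -0.864 2.729
vertex -1.325 -0.049 0.667
endloop
endfacet
facet normal 0.702 -0.542 0.462
outer loop
vertex -0.462 -0.715 1.236
vertex -0.056 0.138 1.62
vertex -1.561 -0.864 2.729
endloop
endfacet
facet normal 0.398 0.837 0.376
outer loop
vertex -1.155 -0.011 3.113
vertex -0.056 0.138 1.62
vertex -2.018 0.655 2.544
endloop
endfacet
facet normal -0.702 0.542 -0.462
outer loop
vertex -0.919 0.804 1.051
vertex -1.325 -0.049 0.667
vertex -2.018 0.655 2.544
endloop
endfacet
facet normal 0.398 0.837 0.376
outer loop
vertex -2.018 0.655 2.544
vertex -0.056 0.138 1.62
vertex -0.919 0.804 1.051
endloop
endfacet
facet normal 0.591 0.080 -0.803
outer loop
vertex -0.919 0.804 1.051
vertex -0.462 -0.715 1.236
vertex -1.325 -0.049 0.667
endloop
endfacet
facet normal 0.591 0.080 -0.803
outer loop
vertex -0.056 0.138 1.62
vertex -0.462 -0.715 1.236
vertex -0.919 0.804 1.051
endloop
endfacet
facet normal 0.107 0.825 0.554
outer loop
vertex -3.123 4.037 3.564
vertex -4.139 3.736 4.209
vertex -3.026 3.339 4.585
endloop
endfacet
facet normal 0.741 0.585 0.330
outer loop
vertex -3.123 4.037 3.564
vertex -3.026 3.339 4.585
vertex -2.357 3.06 3.578
endloop
endfacet
facet normal 0.729 0.566 -0.384
outer loop
vertex -3.123 4.037 3.564
vertex -2.357 3.06 3.578
vertex -3.058 3.286 2.579
endloop
endfacet
facet normal 0.088 0.795 -0.600
outer loop
vertex -3.123 4.037 3.564
vertex -3.058 3.286 2.579
vertex -4.159 3.703 2.969
endloop
endfacet
facet normal -0.296 0.955 -0.021
outer loop
vertex -3.123 4.037 3.564
vertex -4.159 3.703 2.969
vertex -4.139 3.736 4.209
endloop
endfacet
facet normal 0.819 -0.083 0.567
outer loop
vertex -2.357 3.06 3.578
vertex -3.026 3.339 4.585
vertex -2.901 2.157 4.231
endloop
endfacet
facet normal -0.205 0.305 0.930
outer loop
vertex -3.026 3.339 4.585
vertex -4.139 3.736 4.209
vertex -4.002 2.574 4.621
endloop
endfacet
facet normal -0.857 0.516 0.000
outer loop
vertex -4.139 3.736 4.209
vertex -4.159 3.703 2.969
vertex -4.703 2.8 3.622
endloop
endfacet
facet normal -0.235 0.256 -0.938
outer loop
vertex -4.159 3.703 2.969
vertex -3.058 3.286 2.579
vertex -4.034 2.521 2.615
endloop
endfacet
facet normal 0.801 -0.114 -0.588
outer loop
vertex -3.058 3.286 2.579
vertex -2.357 3.06 3.578
vertex -2.921 2.124 2.991
endloop
endfacet
facet normal -0.088 -0.795 0.600
outer loop
vertex -3.937 1.823 3.636
vertex -2.901 2.157 4.231
vertex -4.002 2.574 4.621
endloop
endfacet
facet normal -0.729 -0.566 0.384
outer loop
vertex -3.937 1.823 3.636
vertex -4.002 2.574 4.621
vertex -4.703 2.8 3.622
endloop
endfacet
facet normal -0.741 -0.585 -0.330
outer loop
vertex -3.937 1.823 3.636
vertex -4.703 2.8 3.622
vertex -4.034 2.521 2.615
endloop
endfacet
facet normal -0.107 -0.825 -0.554
outer loop
vertex -3.937 1.823 3.636
vertex -4.034 2.521 2.615
vertex -2.921 2.124 2.991
endloop
endfacet
facet normal 0.296 -0.955 0.021
outer loop
vertex -3.937 1.823 3.636
vertex -2.921 2.124 2.991
vertex -2.901 2.157 4.231
endloop
endfacet
facet normal 0.235 -0.256 0.938
outer loop
vertex -4.002 2.574 4.621
vertex -2.901 2.157 4.231
vertex -3.026 3.339 4.585
endloop
endfacet
facet normal -0.801 0.114 0.588
outer loop
vertex -4.703 2.8 3.622
vertex -4.002 2.574 4.621
vertex -4.139 3.736 4.209
endloop
endfacet
facet normal -0.819 0.083 -0.567
outer loop
vertex -4.034 2.521 2.615
vertex -4.703 2.8 3.622
vertex -4.159 3.703 2.969
endloop
endfacet
facet normal 0.205 -0.305 -0.930
outer loop
vertex -2.921 2.124 2.991
vertex -4.034 2.521 2.615
vertex -3.058 3.286 2.579
endloop
endfacet
facet normal 0.857 -0.516 -0.000
outer loop
vertex -2.901 2.157 4.231
vertex -2.921 2.124 2.991
vertex -2.357 3.06 3.578
endloop
endfacet

endsolid


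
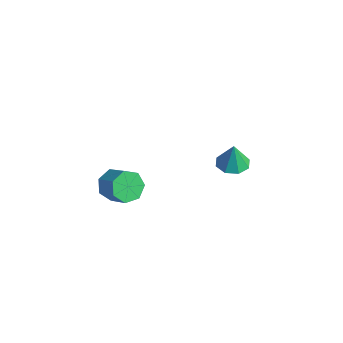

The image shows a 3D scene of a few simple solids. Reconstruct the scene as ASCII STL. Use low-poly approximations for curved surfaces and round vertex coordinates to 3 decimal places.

solid 
facet normal -0.854 -0.090 -0.513
outer loop
vertex 2.454 -3.521 -3.381
vertex 2.078 -3.151 -2.82
vertex 2.421 -2.857 -3.443
endloop
endfacet
facet normal 0.519 -0.054 -0.853
outer loop
vertex 2.454 -3.521 -3.381
vertex 2.421 -2.857 -3.443
vertex 3.419 -3.419 -2.801
endloop
endfacet
facet normal 0.519 -0.053 -0.853
outer loop
vertex 3.419 -3.419 -2.801
vertex 2.421 -2.857 -3.443
vertex 3.385 -2.754 -2.863
endloop
endfacet
facet normal 0.853 0.091 0.513
outer loop
vertex 3.419 -3.419 -2.801
vertex 3.385 -2.754 -2.863
vertex 3.042 -3.049 -2.24
endloop
endfacet
facet normal -0.854 -0.091 -0.513
outer loop
vertex 2.421 -2.857 -3.443
vertex 2.078 -3.151 -2.82
vertex 2.129 -2.414 -3.036
endloop
endfacet
facet normal 0.285 0.744 -0.605
outer loop
vertex 2.421 -2.857 -3.443
vertex 2.129 -2.414 -3.036
vertex 3.385 -2.754 -2.863
endloop
endfacet
facet normal 0.285 0.743 -0.605
outer loop
vertex 3.385 -2.754 -2.863
vertex 2.129 -2.414 -3.036
vertex 3.094 -2.312 -2.457
endloop
endfacet
facet normal 0.854 0.091 0.513
outer loop
vertex 3.385 -2.754 -2.863
vertex 3.094 -2.312 -2.457
vertex 3.042 -3.049 -2.24
endloop
endfacet
facet normal -0.854 -0.091 -0.512
outer loop
vertex 2.129 -2.414 -3.036
vertex 2.078 -3.151 -2.82
vertex 1.799 -2.526 -2.466
endloop
endfacet
facet normal -0.163 0.982 0.099
outer loop
vertex 2.129 -2.414 -3.036
vertex 1.799 -2.526 -2.466
vertex 3.094 -2.312 -2.457
endloop
endfacet
facet normal -0.163 0.982 0.099
outer loop
vertex 3.094 -2.312 -2.457
vertex 1.799 -2.526 -2.466
vertex 2.764 -2.424 -1.887
endloop
endfacet
facet normal 0.854 0.091 0.512
outer loop
vertex 3.094 -2.312 -2.457
vertex 2.764 -2.424 -1.887
vertex 3.042 -3.049 -2.24
endloop
endfacet
facet normal -0.853 -0.090 -0.514
outer loop
vertex 1.799 -2.526 -2.466
vertex 2.078 -3.151 -2.82
vertex 1.678 -3.109 -2.163
endloop
endfacet
facet normal -0.488 0.480 0.729
outer loop
vertex 1.799 -2.526 -2.466
vertex 1.678 -3.109 -2.163
vertex 2.764 -2.424 -1.887
endloop
endfacet
facet normal -0.488 0.481 0.728
outer loop
vertex 2.764 -2.424 -1.887
vertex 1.678 -3.109 -2.163
vertex 2.643 -3.007 -1.583
endloop
endfacet
facet normal 0.854 0.090 0.513
outer loop
vertex 2.764 -2.424 -1.887
vertex 2.643 -3.007 -1.583
vertex 3.042 -3.049 -2.24
endloop
endfacet
facet normal -0.853 -0.092 -0.514
outer loop
vertex 1.678 -3.109 -2.163
vertex 2.078 -3.151 -2.82
vertex 1.859 -3.724 -2.354
endloop
endfacet
facet normal -0.446 -0.383 0.809
outer loop
vertex 1.678 -3.109 -2.163
vertex 1.859 -3.724 -2.354
vertex 2.643 -3.007 -1.583
endloop
endfacet
facet normal -0.446 -0.382 0.809
outer loop
vertex 2.643 -3.007 -1.583
vertex 1.859 -3.724 -2.354
vertex 2.823 -3.621 -1.774
endloop
endfacet
facet normal 0.854 0.091 0.513
outer loop
vertex 2.643 -3.007 -1.583
vertex 2.823 -3.621 -1.774
vertex 3.042 -3.049 -2.24
endloop
endfacet
facet normal -0.854 -0.091 -0.513
outer loop
vertex 1.859 -3.724 -2.354
vertex 2.078 -3.151 -2.82
vertex 2.204 -3.907 -2.896
endloop
endfacet
facet normal -0.067 -0.957 0.281
outer loop
vertex 1.859 -3.724 -2.354
vertex 2.204 -3.907 -2.896
vertex 2.823 -3.621 -1.774
endloop
endfacet
facet normal -0.068 -0.957 0.282
outer loop
vertex 2.823 -3.621 -1.774
vertex 2.204 -3.907 -2.896
vertex 3.168 -3.805 -2.316
endloop
endfacet
facet normal 0.854 0.091 0.513
outer loop
vertex 2.823 -3.621 -1.774
vertex 3.168 -3.805 -2.316
vertex 3.042 -3.049 -2.24
endloop
endfacet
facet normal -0.854 -0.091 -0.512
outer loop
vertex 2.204 -3.907 -2.896
vertex 2.078 -3.151 -2.82
vertex 2.454 -3.521 -3.381
endloop
endfacet
facet normal 0.362 -0.811 -0.459
outer loop
vertex 2.204 -3.907 -2.896
vertex 2.454 -3.521 -3.381
vertex 3.168 -3.805 -2.316
endloop
endfacet
facet normal 0.362 -0.812 -0.459
outer loop
vertex 3.168 -3.805 -2.316
vertex 2.454 -3.521 -3.381
vertex 3.419 -3.419 -2.801
endloop
endfacet
facet normal 0.853 0.091 0.514
outer loop
vertex 3.168 -3.805 -2.316
vertex 3.419 -3.419 -2.801
vertex 3.042 -3.049 -2.24
endloop
endfacet
facet normal -0.089 0.030 -0.996
outer loop
vertex 3.056 1.545 -3.62
vertex 2.676 2.178 -3.567
vertex 3.391 2.001 -3.636
endloop
endfacet
facet normal 0.742 -0.531 0.409
outer loop
vertex 3.056 1.545 -3.62
vertex 3.391 2.001 -3.636
vertex 2.784 2.142 -2.353
endloop
endfacet
facet normal -0.089 0.029 -0.996
outer loop
vertex 3.391 2.001 -3.636
vertex 2.676 2.178 -3.567
vertex 3.307 2.561 -3.612
endloop
endfacet
facet normal 0.903 0.118 0.414
outer loop
vertex 3.391 2.001 -3.636
vertex 3.307 2.561 -3.612
vertex 2.784 2.142 -2.353
endloop
endfacet
facet normal -0.089 0.029 -0.996
outer loop
vertex 3.307 2.561 -3.612
vertex 2.676 2.178 -3.567
vertex 2.854 2.896 -3.562
endloop
endfacet
facet normal 0.560 0.688 0.462
outer loop
vertex 3.307 2.561 -3.612
vertex 2.854 2.896 -3.562
vertex 2.784 2.142 -2.353
endloop
endfacet
facet normal -0.088 0.029 -0.996
outer loop
vertex 2.854 2.896 -3.562
vertex 2.676 2.178 -3.567
vertex 2.296 2.811 -3.515
endloop
endfacet
facet normal -0.085 0.848 0.524
outer loop
vertex 2.854 2.896 -3.562
vertex 2.296 2.811 -3.515
vertex 2.784 2.142 -2.353
endloop
endfacet
facet normal -0.089 0.028 -0.996
outer loop
vertex 2.296 2.811 -3.515
vertex 2.676 2.178 -3.567
vertex 1.961 2.355 -3.498
endloop
endfacet
facet normal -0.655 0.502 0.564
outer loop
vertex 2.296 2.811 -3.515
vertex 1.961 2.355 -3.498
vertex 2.784 2.142 -2.353
endloop
endfacet
facet normal -0.089 0.030 -0.996
outer loop
vertex 1.961 2.355 -3.498
vertex 2.676 2.178 -3.567
vertex 2.044 1.795 -3.522
endloop
endfacet
facet normal -0.816 -0.145 0.560
outer loop
vertex 1.961 2.355 -3.498
vertex 2.044 1.795 -3.522
vertex 2.784 2.142 -2.353
endloop
endfacet
facet normal -0.089 0.030 -0.996
outer loop
vertex 2.044 1.795 -3.522
vertex 2.676 2.178 -3.567
vertex 2.498 1.46 -3.573
endloop
endfacet
facet normal -0.472 -0.718 0.512
outer loop
vertex 2.044 1.795 -3.522
vertex 2.498 1.46 -3.573
vertex 2.784 2.142 -2.353
endloop
endfacet
facet normal -0.088 0.030 -0.996
outer loop
vertex 2.498 1.46 -3.573
vertex 2.676 2.178 -3.567
vertex 3.056 1.545 -3.62
endloop
endfacet
facet normal 0.171 -0.877 0.450
outer loop
vertex 2.498 1.46 -3.573
vertex 3.056 1.545 -3.62
vertex 2.784 2.142 -2.353
endloop
endfacet

endsolid


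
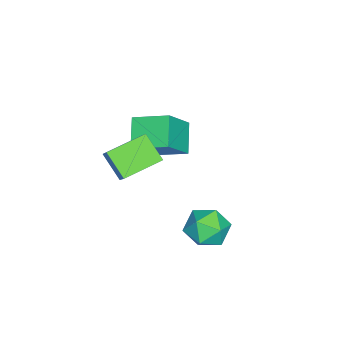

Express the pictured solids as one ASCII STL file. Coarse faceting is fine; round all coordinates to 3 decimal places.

solid 
facet normal -0.681 0.690 0.246
outer loop
vertex -0.098 -1.898 5.112
vertex 0.491 -0.989 4.193
vertex -0.937 -2.369 4.109
endloop
endfacet
facet normal -0.415 -0.640 0.647
outer loop
vertex 0.289 -3.611 3.667
vertex -0.098 -1.898 5.112
vertex -0.937 -2.369 4.109
endloop
endfacet
facet normal -0.681 0.690 0.246
outer loop
vertex -0.937 -2.369 4.109
vertex 0.491 -0.989 4.193
vertex -0.348 -1.46 3.19
endloop
endfacet
facet normal -0.603 -0.339 -0.722
outer loop
vertex -0.348 -1.46 3.19
vertex 0.289 -3.611 3.667
vertex -0.937 -2.369 4.109
endloop
endfacet
facet normal 0.603 0.339 0.722
outer loop
vertex -0.098 -1.898 5.112
vertex 1.717 -2.231 3.751
vertex 0.491 -0.989 4.193
endloop
endfacet
facet normal -0.415 -0.640 0.647
outer loop
vertex 1.128 -3.14 4.67
vertex -0.098 -1.898 5.112
vertex 0.289 -3.611 3.667
endloop
endfacet
facet normal 0.603 0.339 0.722
outer loop
vertex 1.128 -3.14 4.67
vertex 1.717 -2.231 3.751
vertex -0.098 -1.898 5.112
endloop
endfacet
facet normal 0.415 0.640 -0.647
outer loop
vertex 0.491 -0.989 4.193
vertex 1.717 -2.231 3.751
vertex -0.348 -1.46 3.19
endloop
endfacet
facet normal -0.603 -0.339 -0.722
outer loop
vertex 0.878 -2.702 2.748
vertex 0.289 -3.611 3.667
vertex -0.348 -1.46 3.19
endloop
endfacet
facet normal 0.415 0.640 -0.647
outer loop
vertex -0.348 -1.46 3.19
vertex 1.717 -2.231 3.751
vertex 0.878 -2.702 2.748
endloop
endfacet
facet normal 0.681 -0.690 -0.246
outer loop
vertex 0.878 -2.702 2.748
vertex 1.128 -3.14 4.67
vertex 0.289 -3.611 3.667
endloop
endfacet
facet normal 0.681 -0.690 -0.246
outer loop
vertex 1.717 -2.231 3.751
vertex 1.128 -3.14 4.67
vertex 0.878 -2.702 2.748
endloop
endfacet
facet normal -0.776 -0.209 0.595
outer loop
vertex -3.898 -3.758 2.366
vertex -3.915 -2.091 2.93
vertex -5.185 -3.264 0.863
endloop
endfacet
facet normal 0.010 -0.947 -0.320
outer loop
vertex -3.945 -2.929 -0.09
vertex -3.898 -3.758 2.366
vertex -5.185 -3.264 0.863
endloop
endfacet
facet normal -0.775 -0.210 0.596
outer loop
vertex -5.185 -3.264 0.863
vertex -3.915 -2.091 2.93
vertex -5.203 -1.597 1.427
endloop
endfacet
facet normal -0.632 0.242 -0.737
outer loop
vertex -5.203 -1.597 1.427
vertex -3.945 -2.929 -0.09
vertex -5.185 -3.264 0.863
endloop
endfacet
facet normal 0.632 -0.243 0.736
outer loop
vertex -3.898 -3.758 2.366
vertex -2.675 -1.756 1.977
vertex -3.915 -2.091 2.93
endloop
endfacet
facet normal 0.010 -0.947 -0.320
outer loop
vertex -2.657 -3.423 1.413
vertex -3.898 -3.758 2.366
vertex -3.945 -2.929 -0.09
endloop
endfacet
facet normal 0.631 -0.242 0.737
outer loop
vertex -2.657 -3.423 1.413
vertex -2.675 -1.756 1.977
vertex -3.898 -3.758 2.366
endloop
endfacet
facet normal -0.010 0.947 0.320
outer loop
vertex -3.915 -2.091 2.93
vertex -2.675 -1.756 1.977
vertex -5.203 -1.597 1.427
endloop
endfacet
facet normal -0.631 0.243 -0.737
outer loop
vertex -3.962 -1.262 0.474
vertex -3.945 -2.929 -0.09
vertex -5.203 -1.597 1.427
endloop
endfacet
facet normal -0.010 0.947 0.320
outer loop
vertex -5.203 -1.597 1.427
vertex -2.675 -1.756 1.977
vertex -3.962 -1.262 0.474
endloop
endfacet
facet normal 0.775 0.209 -0.596
outer loop
vertex -3.962 -1.262 0.474
vertex -2.657 -3.423 1.413
vertex -3.945 -2.929 -0.09
endloop
endfacet
facet normal 0.776 0.210 -0.595
outer loop
vertex -2.675 -1.756 1.977
vertex -2.657 -3.423 1.413
vertex -3.962 -1.262 0.474
endloop
endfacet
facet normal -0.756 0.495 0.429
outer loop
vertex -1.597 0.584 -0.857
vertex -0.955 0.842 -0.024
vertex -1.015 1.497 -0.885
endloop
endfacet
facet normal -0.813 0.510 -0.281
outer loop
vertex -1.597 0.584 -0.857
vertex -1.015 1.497 -0.885
vertex -1.095 0.88 -1.771
endloop
endfacet
facet normal -0.841 -0.164 -0.515
outer loop
vertex -1.597 0.584 -0.857
vertex -1.095 0.88 -1.771
vertex -1.084 -0.157 -1.458
endloop
endfacet
facet normal -0.801 -0.597 0.052
outer loop
vertex -1.597 0.584 -0.857
vertex -1.084 -0.157 -1.458
vertex -0.997 -0.18 -0.378
endloop
endfacet
facet normal -0.748 -0.189 0.636
outer loop
vertex -1.597 0.584 -0.857
vertex -0.997 -0.18 -0.378
vertex -0.955 0.842 -0.024
endloop
endfacet
facet normal -0.221 0.810 -0.544
outer loop
vertex -1.095 0.88 -1.771
vertex -1.015 1.497 -0.885
vertex -0.143 1.32 -1.502
endloop
endfacet
facet normal -0.129 0.785 0.606
outer loop
vertex -1.015 1.497 -0.885
vertex -0.955 0.842 -0.024
vertex -0.056 1.297 -0.422
endloop
endfacet
facet normal -0.117 -0.321 0.940
outer loop
vertex -0.955 0.842 -0.024
vertex -0.997 -0.18 -0.378
vertex -0.045 0.26 -0.109
endloop
endfacet
facet normal -0.202 -0.979 -0.005
outer loop
vertex -0.997 -0.18 -0.378
vertex -1.084 -0.157 -1.458
vertex -0.125 -0.357 -0.995
endloop
endfacet
facet normal -0.266 -0.281 -0.922
outer loop
vertex -1.084 -0.157 -1.458
vertex -1.095 0.88 -1.771
vertex -0.185 0.298 -1.856
endloop
endfacet
facet normal 0.801 0.597 -0.052
outer loop
vertex 0.457 0.556 -1.023
vertex -0.143 1.32 -1.502
vertex -0.056 1.297 -0.422
endloop
endfacet
facet normal 0.841 0.164 0.515
outer loop
vertex 0.457 0.556 -1.023
vertex -0.056 1.297 -0.422
vertex -0.045 0.26 -0.109
endloop
endfacet
facet normal 0.813 -0.510 0.281
outer loop
vertex 0.457 0.556 -1.023
vertex -0.045 0.26 -0.109
vertex -0.125 -0.357 -0.995
endloop
endfacet
facet normal 0.756 -0.495 -0.429
outer loop
vertex 0.457 0.556 -1.023
vertex -0.125 -0.357 -0.995
vertex -0.185 0.298 -1.856
endloop
endfacet
facet normal 0.748 0.189 -0.636
outer loop
vertex 0.457 0.556 -1.023
vertex -0.185 0.298 -1.856
vertex -0.143 1.32 -1.502
endloop
endfacet
facet normal 0.202 0.979 0.005
outer loop
vertex -0.056 1.297 -0.422
vertex -0.143 1.32 -1.502
vertex -1.015 1.497 -0.885
endloop
endfacet
facet normal 0.266 0.281 0.922
outer loop
vertex -0.045 0.26 -0.109
vertex -0.056 1.297 -0.422
vertex -0.955 0.842 -0.024
endloop
endfacet
facet normal 0.221 -0.810 0.544
outer loop
vertex -0.125 -0.357 -0.995
vertex -0.045 0.26 -0.109
vertex -0.997 -0.18 -0.378
endloop
endfacet
facet normal 0.129 -0.785 -0.606
outer loop
vertex -0.185 0.298 -1.856
vertex -0.125 -0.357 -0.995
vertex -1.084 -0.157 -1.458
endloop
endfacet
facet normal 0.117 0.321 -0.940
outer loop
vertex -0.143 1.32 -1.502
vertex -0.185 0.298 -1.856
vertex -1.095 0.88 -1.771
endloop
endfacet

endsolid


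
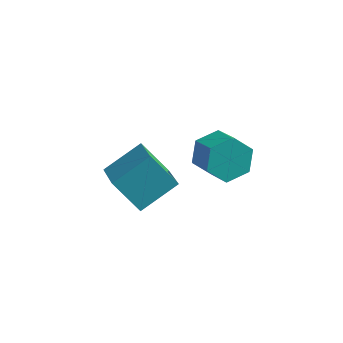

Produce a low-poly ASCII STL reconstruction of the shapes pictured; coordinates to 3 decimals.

solid 
facet normal -0.506 -0.713 -0.485
outer loop
vertex -2.28 -3.322 -2.49
vertex -3.283 -3.395 -1.337
vertex -3.221 -2.147 -3.235
endloop
endfacet
facet normal 0.656 0.048 -0.753
outer loop
vertex -2.397 -0.985 -2.443
vertex -2.28 -3.322 -2.49
vertex -3.221 -2.147 -3.235
endloop
endfacet
facet normal -0.506 -0.713 -0.485
outer loop
vertex -3.221 -2.147 -3.235
vertex -3.283 -3.395 -1.337
vertex -4.225 -2.22 -2.082
endloop
endfacet
facet normal -0.560 0.700 -0.444
outer loop
vertex -4.225 -2.22 -2.082
vertex -2.397 -0.985 -2.443
vertex -3.221 -2.147 -3.235
endloop
endfacet
facet normal 0.560 -0.700 0.443
outer loop
vertex -2.28 -3.322 -2.49
vertex -2.459 -2.233 -0.545
vertex -3.283 -3.395 -1.337
endloop
endfacet
facet normal 0.656 0.048 -0.753
outer loop
vertex -1.455 -2.16 -1.698
vertex -2.28 -3.322 -2.49
vertex -2.397 -0.985 -2.443
endloop
endfacet
facet normal 0.560 -0.700 0.443
outer loop
vertex -1.455 -2.16 -1.698
vertex -2.459 -2.233 -0.545
vertex -2.28 -3.322 -2.49
endloop
endfacet
facet normal -0.656 -0.048 0.753
outer loop
vertex -3.283 -3.395 -1.337
vertex -2.459 -2.233 -0.545
vertex -4.225 -2.22 -2.082
endloop
endfacet
facet normal -0.560 0.700 -0.443
outer loop
vertex -3.4 -1.058 -1.29
vertex -2.397 -0.985 -2.443
vertex -4.225 -2.22 -2.082
endloop
endfacet
facet normal -0.656 -0.048 0.753
outer loop
vertex -4.225 -2.22 -2.082
vertex -2.459 -2.233 -0.545
vertex -3.4 -1.058 -1.29
endloop
endfacet
facet normal 0.506 0.713 0.485
outer loop
vertex -3.4 -1.058 -1.29
vertex -1.455 -2.16 -1.698
vertex -2.397 -0.985 -2.443
endloop
endfacet
facet normal 0.506 0.713 0.486
outer loop
vertex -2.459 -2.233 -0.545
vertex -1.455 -2.16 -1.698
vertex -3.4 -1.058 -1.29
endloop
endfacet
facet normal -0.717 0.546 -0.433
outer loop
vertex 0.421 -1.98 0.074
vertex -0.138 -2.238 0.673
vertex 0.328 -1.527 0.799
endloop
endfacet
facet normal 0.689 0.651 -0.318
outer loop
vertex 0.421 -1.98 0.074
vertex 0.328 -1.527 0.799
vertex 1.238 -2.603 0.568
endloop
endfacet
facet normal 0.689 0.651 -0.318
outer loop
vertex 1.238 -2.603 0.568
vertex 0.328 -1.527 0.799
vertex 1.145 -2.15 1.293
endloop
endfacet
facet normal 0.716 -0.547 0.433
outer loop
vertex 1.238 -2.603 0.568
vertex 1.145 -2.15 1.293
vertex 0.678 -2.862 1.167
endloop
endfacet
facet normal -0.717 0.546 -0.434
outer loop
vertex 0.328 -1.527 0.799
vertex -0.138 -2.238 0.673
vertex -0.232 -1.786 1.398
endloop
endfacet
facet normal 0.250 0.781 0.572
outer loop
vertex 0.328 -1.527 0.799
vertex -0.232 -1.786 1.398
vertex 1.145 -2.15 1.293
endloop
endfacet
facet normal 0.250 0.781 0.572
outer loop
vertex 1.145 -2.15 1.293
vertex -0.232 -1.786 1.398
vertex 0.585 -2.409 1.892
endloop
endfacet
facet normal 0.716 -0.547 0.433
outer loop
vertex 1.145 -2.15 1.293
vertex 0.585 -2.409 1.892
vertex 0.678 -2.862 1.167
endloop
endfacet
facet normal -0.717 0.546 -0.434
outer loop
vertex -0.232 -1.786 1.398
vertex -0.138 -2.238 0.673
vertex -0.698 -2.497 1.272
endloop
endfacet
facet normal -0.439 0.130 0.889
outer loop
vertex -0.232 -1.786 1.398
vertex -0.698 -2.497 1.272
vertex 0.585 -2.409 1.892
endloop
endfacet
facet normal -0.439 0.130 0.889
outer loop
vertex 0.585 -2.409 1.892
vertex -0.698 -2.497 1.272
vertex 0.119 -3.12 1.766
endloop
endfacet
facet normal 0.717 -0.546 0.433
outer loop
vertex 0.585 -2.409 1.892
vertex 0.119 -3.12 1.766
vertex 0.678 -2.862 1.167
endloop
endfacet
facet normal -0.716 0.547 -0.433
outer loop
vertex -0.698 -2.497 1.272
vertex -0.138 -2.238 0.673
vertex -0.605 -2.95 0.547
endloop
endfacet
facet normal -0.689 -0.651 0.318
outer loop
vertex -0.698 -2.497 1.272
vertex -0.605 -2.95 0.547
vertex 0.119 -3.12 1.766
endloop
endfacet
facet normal -0.689 -0.651 0.318
outer loop
vertex 0.119 -3.12 1.766
vertex -0.605 -2.95 0.547
vertex 0.212 -3.573 1.041
endloop
endfacet
facet normal 0.717 -0.546 0.433
outer loop
vertex 0.119 -3.12 1.766
vertex 0.212 -3.573 1.041
vertex 0.678 -2.862 1.167
endloop
endfacet
facet normal -0.716 0.547 -0.433
outer loop
vertex -0.605 -2.95 0.547
vertex -0.138 -2.238 0.673
vertex -0.045 -2.691 -0.052
endloop
endfacet
facet normal -0.250 -0.781 -0.572
outer loop
vertex -0.605 -2.95 0.547
vertex -0.045 -2.691 -0.052
vertex 0.212 -3.573 1.041
endloop
endfacet
facet normal -0.250 -0.781 -0.572
outer loop
vertex 0.212 -3.573 1.041
vertex -0.045 -2.691 -0.052
vertex 0.772 -3.314 0.442
endloop
endfacet
facet normal 0.717 -0.546 0.434
outer loop
vertex 0.212 -3.573 1.041
vertex 0.772 -3.314 0.442
vertex 0.678 -2.862 1.167
endloop
endfacet
facet normal -0.717 0.546 -0.433
outer loop
vertex -0.045 -2.691 -0.052
vertex -0.138 -2.238 0.673
vertex 0.421 -1.98 0.074
endloop
endfacet
facet normal 0.439 -0.130 -0.889
outer loop
vertex -0.045 -2.691 -0.052
vertex 0.421 -1.98 0.074
vertex 0.772 -3.314 0.442
endloop
endfacet
facet normal 0.439 -0.130 -0.889
outer loop
vertex 0.772 -3.314 0.442
vertex 0.421 -1.98 0.074
vertex 1.238 -2.603 0.568
endloop
endfacet
facet normal 0.717 -0.546 0.434
outer loop
vertex 0.772 -3.314 0.442
vertex 1.238 -2.603 0.568
vertex 0.678 -2.862 1.167
endloop
endfacet

endsolid


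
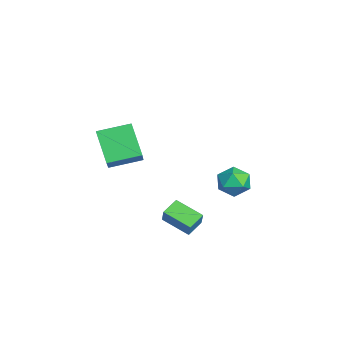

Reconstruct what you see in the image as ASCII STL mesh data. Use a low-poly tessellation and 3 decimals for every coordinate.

solid 
facet normal -0.750 0.093 -0.655
outer loop
vertex 1.044 -3.531 2.478
vertex 0.946 -2.039 2.802
vertex 2.189 -3.182 1.216
endloop
endfacet
facet normal 0.064 -0.975 -0.212
outer loop
vertex 3.314 -3.321 2.198
vertex 1.044 -3.531 2.478
vertex 2.189 -3.182 1.216
endloop
endfacet
facet normal -0.750 0.093 -0.655
outer loop
vertex 2.189 -3.182 1.216
vertex 0.946 -2.039 2.802
vertex 2.091 -1.69 1.54
endloop
endfacet
facet normal 0.658 0.201 -0.726
outer loop
vertex 2.091 -1.69 1.54
vertex 3.314 -3.321 2.198
vertex 2.189 -3.182 1.216
endloop
endfacet
facet normal -0.658 -0.201 0.726
outer loop
vertex 1.044 -3.531 2.478
vertex 2.071 -2.178 3.784
vertex 0.946 -2.039 2.802
endloop
endfacet
facet normal 0.064 -0.975 -0.212
outer loop
vertex 2.169 -3.67 3.46
vertex 1.044 -3.531 2.478
vertex 3.314 -3.321 2.198
endloop
endfacet
facet normal -0.658 -0.201 0.726
outer loop
vertex 2.169 -3.67 3.46
vertex 2.071 -2.178 3.784
vertex 1.044 -3.531 2.478
endloop
endfacet
facet normal -0.064 0.975 0.212
outer loop
vertex 0.946 -2.039 2.802
vertex 2.071 -2.178 3.784
vertex 2.091 -1.69 1.54
endloop
endfacet
facet normal 0.658 0.201 -0.726
outer loop
vertex 3.216 -1.829 2.522
vertex 3.314 -3.321 2.198
vertex 2.091 -1.69 1.54
endloop
endfacet
facet normal -0.064 0.975 0.212
outer loop
vertex 2.091 -1.69 1.54
vertex 2.071 -2.178 3.784
vertex 3.216 -1.829 2.522
endloop
endfacet
facet normal 0.750 -0.093 0.655
outer loop
vertex 3.216 -1.829 2.522
vertex 2.169 -3.67 3.46
vertex 3.314 -3.321 2.198
endloop
endfacet
facet normal 0.750 -0.093 0.655
outer loop
vertex 2.071 -2.178 3.784
vertex 2.169 -3.67 3.46
vertex 3.216 -1.829 2.522
endloop
endfacet
facet normal -0.569 -0.742 0.354
outer loop
vertex 1.552 -0.799 -2.145
vertex 0.961 -0.183 -1.803
vertex 1.075 -0.814 -2.943
endloop
endfacet
facet normal 0.643 -0.669 -0.372
outer loop
vertex 1.899 0.263 -3.457
vertex 1.552 -0.799 -2.145
vertex 1.075 -0.814 -2.943
endloop
endfacet
facet normal -0.568 -0.743 0.354
outer loop
vertex 1.075 -0.814 -2.943
vertex 0.961 -0.183 -1.803
vertex 0.483 -0.198 -2.601
endloop
endfacet
facet normal -0.513 -0.017 -0.858
outer loop
vertex 0.483 -0.198 -2.601
vertex 1.899 0.263 -3.457
vertex 1.075 -0.814 -2.943
endloop
endfacet
facet normal 0.514 0.016 0.858
outer loop
vertex 1.552 -0.799 -2.145
vertex 1.785 0.894 -2.317
vertex 0.961 -0.183 -1.803
endloop
endfacet
facet normal 0.642 -0.670 -0.372
outer loop
vertex 2.377 0.278 -2.659
vertex 1.552 -0.799 -2.145
vertex 1.899 0.263 -3.457
endloop
endfacet
facet normal 0.513 0.017 0.858
outer loop
vertex 2.377 0.278 -2.659
vertex 1.785 0.894 -2.317
vertex 1.552 -0.799 -2.145
endloop
endfacet
facet normal -0.643 0.669 0.372
outer loop
vertex 0.961 -0.183 -1.803
vertex 1.785 0.894 -2.317
vertex 0.483 -0.198 -2.601
endloop
endfacet
facet normal -0.513 -0.016 -0.858
outer loop
vertex 1.308 0.879 -3.115
vertex 1.899 0.263 -3.457
vertex 0.483 -0.198 -2.601
endloop
endfacet
facet normal -0.643 0.670 0.372
outer loop
vertex 0.483 -0.198 -2.601
vertex 1.785 0.894 -2.317
vertex 1.308 0.879 -3.115
endloop
endfacet
facet normal 0.569 0.742 -0.355
outer loop
vertex 1.308 0.879 -3.115
vertex 2.377 0.278 -2.659
vertex 1.899 0.263 -3.457
endloop
endfacet
facet normal 0.568 0.743 -0.354
outer loop
vertex 1.785 0.894 -2.317
vertex 2.377 0.278 -2.659
vertex 1.308 0.879 -3.115
endloop
endfacet
facet normal -0.191 0.982 0.009
outer loop
vertex -0.904 3.34 -2.502
vertex -1.712 3.18 -2.183
vertex -1.036 3.306 -1.629
endloop
endfacet
facet normal 0.505 0.856 0.110
outer loop
vertex -0.904 3.34 -2.502
vertex -1.036 3.306 -1.629
vertex -0.32 2.929 -1.982
endloop
endfacet
facet normal 0.746 0.488 -0.453
outer loop
vertex -0.904 3.34 -2.502
vertex -0.32 2.929 -1.982
vertex -0.553 2.569 -2.754
endloop
endfacet
facet normal 0.199 0.385 -0.901
outer loop
vertex -0.904 3.34 -2.502
vertex -0.553 2.569 -2.754
vertex -1.414 2.724 -2.878
endloop
endfacet
facet normal -0.380 0.690 -0.616
outer loop
vertex -0.904 3.34 -2.502
vertex -1.414 2.724 -2.878
vertex -1.712 3.18 -2.183
endloop
endfacet
facet normal 0.574 0.446 0.687
outer loop
vertex -0.32 2.929 -1.982
vertex -1.036 3.306 -1.629
vertex -0.766 2.516 -1.342
endloop
endfacet
facet normal -0.551 0.648 0.525
outer loop
vertex -1.036 3.306 -1.629
vertex -1.712 3.18 -2.183
vertex -1.627 2.671 -1.466
endloop
endfacet
facet normal -0.857 0.177 -0.483
outer loop
vertex -1.712 3.18 -2.183
vertex -1.414 2.724 -2.878
vertex -1.86 2.311 -2.238
endloop
endfacet
facet normal 0.079 -0.316 -0.945
outer loop
vertex -1.414 2.724 -2.878
vertex -0.553 2.569 -2.754
vertex -1.144 1.934 -2.591
endloop
endfacet
facet normal 0.964 -0.150 -0.221
outer loop
vertex -0.553 2.569 -2.754
vertex -0.32 2.929 -1.982
vertex -0.468 2.06 -2.037
endloop
endfacet
facet normal -0.199 -0.385 0.901
outer loop
vertex -1.276 1.9 -1.718
vertex -0.766 2.516 -1.342
vertex -1.627 2.671 -1.466
endloop
endfacet
facet normal -0.746 -0.488 0.453
outer loop
vertex -1.276 1.9 -1.718
vertex -1.627 2.671 -1.466
vertex -1.86 2.311 -2.238
endloop
endfacet
facet normal -0.505 -0.856 -0.110
outer loop
vertex -1.276 1.9 -1.718
vertex -1.86 2.311 -2.238
vertex -1.144 1.934 -2.591
endloop
endfacet
facet normal 0.191 -0.982 -0.009
outer loop
vertex -1.276 1.9 -1.718
vertex -1.144 1.934 -2.591
vertex -0.468 2.06 -2.037
endloop
endfacet
facet normal 0.380 -0.690 0.616
outer loop
vertex -1.276 1.9 -1.718
vertex -0.468 2.06 -2.037
vertex -0.766 2.516 -1.342
endloop
endfacet
facet normal -0.079 0.316 0.945
outer loop
vertex -1.627 2.671 -1.466
vertex -0.766 2.516 -1.342
vertex -1.036 3.306 -1.629
endloop
endfacet
facet normal -0.964 0.150 0.221
outer loop
vertex -1.86 2.311 -2.238
vertex -1.627 2.671 -1.466
vertex -1.712 3.18 -2.183
endloop
endfacet
facet normal -0.574 -0.446 -0.687
outer loop
vertex -1.144 1.934 -2.591
vertex -1.86 2.311 -2.238
vertex -1.414 2.724 -2.878
endloop
endfacet
facet normal 0.551 -0.648 -0.525
outer loop
vertex -0.468 2.06 -2.037
vertex -1.144 1.934 -2.591
vertex -0.553 2.569 -2.754
endloop
endfacet
facet normal 0.857 -0.177 0.483
outer loop
vertex -0.766 2.516 -1.342
vertex -0.468 2.06 -2.037
vertex -0.32 2.929 -1.982
endloop
endfacet

endsolid


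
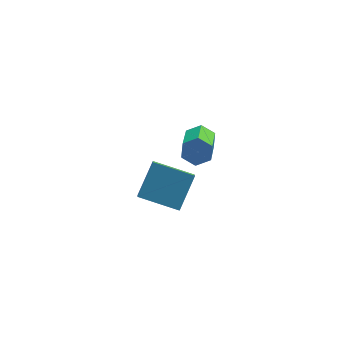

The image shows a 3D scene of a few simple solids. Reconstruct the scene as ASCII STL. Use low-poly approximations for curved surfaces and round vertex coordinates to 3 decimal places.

solid 
facet normal -0.905 0.328 0.272
outer loop
vertex -4.46 2.704 -2.294
vertex -3.613 3.902 -0.92
vertex -4.407 3.327 -2.87
endloop
endfacet
facet normal -0.421 -0.596 -0.684
outer loop
vertex -2.507 2.638 -3.44
vertex -4.46 2.704 -2.294
vertex -4.407 3.327 -2.87
endloop
endfacet
facet normal -0.905 0.328 0.272
outer loop
vertex -4.407 3.327 -2.87
vertex -3.613 3.902 -0.92
vertex -3.56 4.525 -1.496
endloop
endfacet
facet normal 0.063 0.733 -0.678
outer loop
vertex -3.56 4.525 -1.496
vertex -2.507 2.638 -3.44
vertex -4.407 3.327 -2.87
endloop
endfacet
facet normal -0.063 -0.733 0.678
outer loop
vertex -4.46 2.704 -2.294
vertex -1.713 3.213 -1.49
vertex -3.613 3.902 -0.92
endloop
endfacet
facet normal -0.421 -0.596 -0.684
outer loop
vertex -2.56 2.015 -2.864
vertex -4.46 2.704 -2.294
vertex -2.507 2.638 -3.44
endloop
endfacet
facet normal -0.063 -0.733 0.678
outer loop
vertex -2.56 2.015 -2.864
vertex -1.713 3.213 -1.49
vertex -4.46 2.704 -2.294
endloop
endfacet
facet normal 0.421 0.596 0.684
outer loop
vertex -3.613 3.902 -0.92
vertex -1.713 3.213 -1.49
vertex -3.56 4.525 -1.496
endloop
endfacet
facet normal 0.063 0.733 -0.678
outer loop
vertex -1.66 3.836 -2.066
vertex -2.507 2.638 -3.44
vertex -3.56 4.525 -1.496
endloop
endfacet
facet normal 0.421 0.596 0.684
outer loop
vertex -3.56 4.525 -1.496
vertex -1.713 3.213 -1.49
vertex -1.66 3.836 -2.066
endloop
endfacet
facet normal 0.905 -0.328 -0.272
outer loop
vertex -1.66 3.836 -2.066
vertex -2.56 2.015 -2.864
vertex -2.507 2.638 -3.44
endloop
endfacet
facet normal 0.905 -0.328 -0.272
outer loop
vertex -1.713 3.213 -1.49
vertex -2.56 2.015 -2.864
vertex -1.66 3.836 -2.066
endloop
endfacet
facet normal 0.169 0.873 -0.457
outer loop
vertex -1.039 1.784 2.254
vertex -1.634 2.088 2.615
vertex -0.942 2.118 2.929
endloop
endfacet
facet normal 0.977 -0.209 -0.037
outer loop
vertex -1.039 1.784 2.254
vertex -0.942 2.118 2.929
vertex -1.391 -0.033 3.203
endloop
endfacet
facet normal 0.977 -0.209 -0.035
outer loop
vertex -1.391 -0.033 3.203
vertex -0.942 2.118 2.929
vertex -1.295 0.302 3.879
endloop
endfacet
facet normal -0.170 -0.873 0.457
outer loop
vertex -1.391 -0.033 3.203
vertex -1.295 0.302 3.879
vertex -1.986 0.272 3.565
endloop
endfacet
facet normal 0.170 0.873 -0.457
outer loop
vertex -0.942 2.118 2.929
vertex -1.634 2.088 2.615
vertex -1.537 2.423 3.291
endloop
endfacet
facet normal 0.599 0.277 0.751
outer loop
vertex -0.942 2.118 2.929
vertex -1.537 2.423 3.291
vertex -1.295 0.302 3.879
endloop
endfacet
facet normal 0.598 0.277 0.752
outer loop
vertex -1.295 0.302 3.879
vertex -1.537 2.423 3.291
vertex -1.89 0.606 4.24
endloop
endfacet
facet normal -0.169 -0.874 0.456
outer loop
vertex -1.295 0.302 3.879
vertex -1.89 0.606 4.24
vertex -1.986 0.272 3.565
endloop
endfacet
facet normal 0.170 0.873 -0.457
outer loop
vertex -1.537 2.423 3.291
vertex -1.634 2.088 2.615
vertex -2.229 2.393 2.977
endloop
endfacet
facet normal -0.379 0.485 0.788
outer loop
vertex -1.537 2.423 3.291
vertex -2.229 2.393 2.977
vertex -1.89 0.606 4.24
endloop
endfacet
facet normal -0.379 0.485 0.788
outer loop
vertex -1.89 0.606 4.24
vertex -2.229 2.393 2.977
vertex -2.581 0.576 3.926
endloop
endfacet
facet normal -0.169 -0.874 0.456
outer loop
vertex -1.89 0.606 4.24
vertex -2.581 0.576 3.926
vertex -1.986 0.272 3.565
endloop
endfacet
facet normal 0.170 0.873 -0.457
outer loop
vertex -2.229 2.393 2.977
vertex -1.634 2.088 2.615
vertex -2.325 2.058 2.301
endloop
endfacet
facet normal -0.977 0.208 0.036
outer loop
vertex -2.229 2.393 2.977
vertex -2.325 2.058 2.301
vertex -2.581 0.576 3.926
endloop
endfacet
facet normal -0.977 0.209 0.037
outer loop
vertex -2.581 0.576 3.926
vertex -2.325 2.058 2.301
vertex -2.678 0.242 3.251
endloop
endfacet
facet normal -0.169 -0.873 0.457
outer loop
vertex -2.581 0.576 3.926
vertex -2.678 0.242 3.251
vertex -1.986 0.272 3.565
endloop
endfacet
facet normal 0.169 0.874 -0.456
outer loop
vertex -2.325 2.058 2.301
vertex -1.634 2.088 2.615
vertex -1.73 1.754 1.94
endloop
endfacet
facet normal -0.598 -0.277 -0.752
outer loop
vertex -2.325 2.058 2.301
vertex -1.73 1.754 1.94
vertex -2.678 0.242 3.251
endloop
endfacet
facet normal -0.599 -0.276 -0.752
outer loop
vertex -2.678 0.242 3.251
vertex -1.73 1.754 1.94
vertex -2.083 -0.063 2.889
endloop
endfacet
facet normal -0.170 -0.873 0.457
outer loop
vertex -2.678 0.242 3.251
vertex -2.083 -0.063 2.889
vertex -1.986 0.272 3.565
endloop
endfacet
facet normal 0.169 0.874 -0.456
outer loop
vertex -1.73 1.754 1.94
vertex -1.634 2.088 2.615
vertex -1.039 1.784 2.254
endloop
endfacet
facet normal 0.379 -0.485 -0.788
outer loop
vertex -1.73 1.754 1.94
vertex -1.039 1.784 2.254
vertex -2.083 -0.063 2.889
endloop
endfacet
facet normal 0.379 -0.485 -0.788
outer loop
vertex -2.083 -0.063 2.889
vertex -1.039 1.784 2.254
vertex -1.391 -0.033 3.203
endloop
endfacet
facet normal -0.170 -0.873 0.457
outer loop
vertex -2.083 -0.063 2.889
vertex -1.391 -0.033 3.203
vertex -1.986 0.272 3.565
endloop
endfacet

endsolid


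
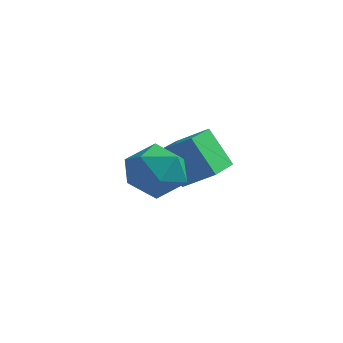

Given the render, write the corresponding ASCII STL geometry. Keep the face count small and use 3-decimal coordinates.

solid 
facet normal 0.102 -0.073 0.992
outer loop
vertex 1.911 -2.843 2.214
vertex 1.89 -3.839 2.143
vertex 2.761 -3.353 2.089
endloop
endfacet
facet normal 0.420 0.517 0.746
outer loop
vertex 1.911 -2.843 2.214
vertex 2.761 -3.353 2.089
vertex 2.609 -2.503 1.586
endloop
endfacet
facet normal -0.074 0.909 0.410
outer loop
vertex 1.911 -2.843 2.214
vertex 2.609 -2.503 1.586
vertex 1.645 -2.465 1.329
endloop
endfacet
facet normal -0.695 0.561 0.449
outer loop
vertex 1.911 -2.843 2.214
vertex 1.645 -2.465 1.329
vertex 1.2 -3.291 1.673
endloop
endfacet
facet normal -0.587 -0.045 0.809
outer loop
vertex 1.911 -2.843 2.214
vertex 1.2 -3.291 1.673
vertex 1.89 -3.839 2.143
endloop
endfacet
facet normal 0.909 0.320 0.266
outer loop
vertex 2.609 -2.503 1.586
vertex 2.761 -3.353 2.089
vertex 3.02 -3.289 1.127
endloop
endfacet
facet normal 0.395 -0.635 0.664
outer loop
vertex 2.761 -3.353 2.089
vertex 1.89 -3.839 2.143
vertex 2.575 -4.115 1.471
endloop
endfacet
facet normal -0.719 -0.590 0.367
outer loop
vertex 1.89 -3.839 2.143
vertex 1.2 -3.291 1.673
vertex 1.611 -4.077 1.214
endloop
endfacet
facet normal -0.894 0.392 -0.215
outer loop
vertex 1.2 -3.291 1.673
vertex 1.645 -2.465 1.329
vertex 1.459 -3.227 0.711
endloop
endfacet
facet normal 0.112 0.954 -0.278
outer loop
vertex 1.645 -2.465 1.329
vertex 2.609 -2.503 1.586
vertex 2.33 -2.741 0.657
endloop
endfacet
facet normal 0.695 -0.561 -0.449
outer loop
vertex 2.309 -3.737 0.586
vertex 3.02 -3.289 1.127
vertex 2.575 -4.115 1.471
endloop
endfacet
facet normal 0.074 -0.909 -0.410
outer loop
vertex 2.309 -3.737 0.586
vertex 2.575 -4.115 1.471
vertex 1.611 -4.077 1.214
endloop
endfacet
facet normal -0.420 -0.517 -0.746
outer loop
vertex 2.309 -3.737 0.586
vertex 1.611 -4.077 1.214
vertex 1.459 -3.227 0.711
endloop
endfacet
facet normal -0.102 0.073 -0.992
outer loop
vertex 2.309 -3.737 0.586
vertex 1.459 -3.227 0.711
vertex 2.33 -2.741 0.657
endloop
endfacet
facet normal 0.587 0.045 -0.809
outer loop
vertex 2.309 -3.737 0.586
vertex 2.33 -2.741 0.657
vertex 3.02 -3.289 1.127
endloop
endfacet
facet normal 0.894 -0.392 0.215
outer loop
vertex 2.575 -4.115 1.471
vertex 3.02 -3.289 1.127
vertex 2.761 -3.353 2.089
endloop
endfacet
facet normal -0.112 -0.954 0.278
outer loop
vertex 1.611 -4.077 1.214
vertex 2.575 -4.115 1.471
vertex 1.89 -3.839 2.143
endloop
endfacet
facet normal -0.909 -0.320 -0.266
outer loop
vertex 1.459 -3.227 0.711
vertex 1.611 -4.077 1.214
vertex 1.2 -3.291 1.673
endloop
endfacet
facet normal -0.395 0.635 -0.664
outer loop
vertex 2.33 -2.741 0.657
vertex 1.459 -3.227 0.711
vertex 1.645 -2.465 1.329
endloop
endfacet
facet normal 0.719 0.590 -0.367
outer loop
vertex 3.02 -3.289 1.127
vertex 2.33 -2.741 0.657
vertex 2.609 -2.503 1.586
endloop
endfacet
facet normal -0.550 0.119 0.826
outer loop
vertex 2.141 -0.785 1.571
vertex 2.17 0.543 1.399
vertex 1.156 -0.847 0.924
endloop
endfacet
facet normal -0.022 -0.992 0.128
outer loop
vertex 1.97 -1.023 -0.299
vertex 2.141 -0.785 1.571
vertex 1.156 -0.847 0.924
endloop
endfacet
facet normal -0.550 0.119 0.826
outer loop
vertex 1.156 -0.847 0.924
vertex 2.17 0.543 1.399
vertex 1.185 0.481 0.752
endloop
endfacet
facet normal -0.835 -0.053 -0.548
outer loop
vertex 1.185 0.481 0.752
vertex 1.97 -1.023 -0.299
vertex 1.156 -0.847 0.924
endloop
endfacet
facet normal 0.835 0.053 0.548
outer loop
vertex 2.141 -0.785 1.571
vertex 2.984 0.367 0.176
vertex 2.17 0.543 1.399
endloop
endfacet
facet normal -0.022 -0.992 0.128
outer loop
vertex 2.955 -0.961 0.348
vertex 2.141 -0.785 1.571
vertex 1.97 -1.023 -0.299
endloop
endfacet
facet normal 0.835 0.053 0.548
outer loop
vertex 2.955 -0.961 0.348
vertex 2.984 0.367 0.176
vertex 2.141 -0.785 1.571
endloop
endfacet
facet normal 0.022 0.992 -0.128
outer loop
vertex 2.17 0.543 1.399
vertex 2.984 0.367 0.176
vertex 1.185 0.481 0.752
endloop
endfacet
facet normal -0.835 -0.053 -0.548
outer loop
vertex 1.999 0.305 -0.471
vertex 1.97 -1.023 -0.299
vertex 1.185 0.481 0.752
endloop
endfacet
facet normal 0.022 0.992 -0.128
outer loop
vertex 1.185 0.481 0.752
vertex 2.984 0.367 0.176
vertex 1.999 0.305 -0.471
endloop
endfacet
facet normal 0.550 -0.119 -0.826
outer loop
vertex 1.999 0.305 -0.471
vertex 2.955 -0.961 0.348
vertex 1.97 -1.023 -0.299
endloop
endfacet
facet normal 0.550 -0.119 -0.826
outer loop
vertex 2.984 0.367 0.176
vertex 2.955 -0.961 0.348
vertex 1.999 0.305 -0.471
endloop
endfacet

endsolid
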